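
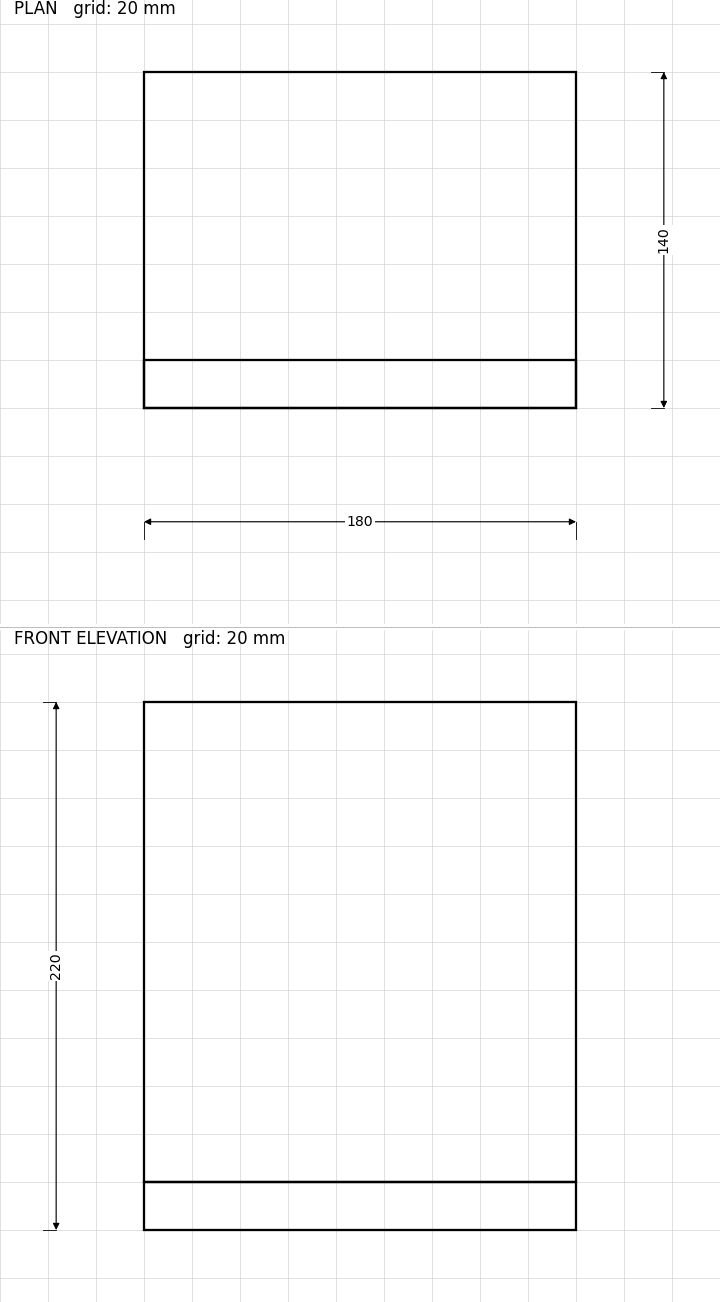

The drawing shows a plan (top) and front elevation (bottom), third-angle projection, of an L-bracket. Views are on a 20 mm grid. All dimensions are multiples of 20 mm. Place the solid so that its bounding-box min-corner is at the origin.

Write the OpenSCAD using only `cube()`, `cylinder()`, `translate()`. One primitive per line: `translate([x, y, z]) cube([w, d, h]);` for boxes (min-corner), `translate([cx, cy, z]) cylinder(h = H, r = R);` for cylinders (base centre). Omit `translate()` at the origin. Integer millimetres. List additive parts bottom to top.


cube([180, 140, 20]);
translate([0, 0, 20]) cube([180, 20, 200]);


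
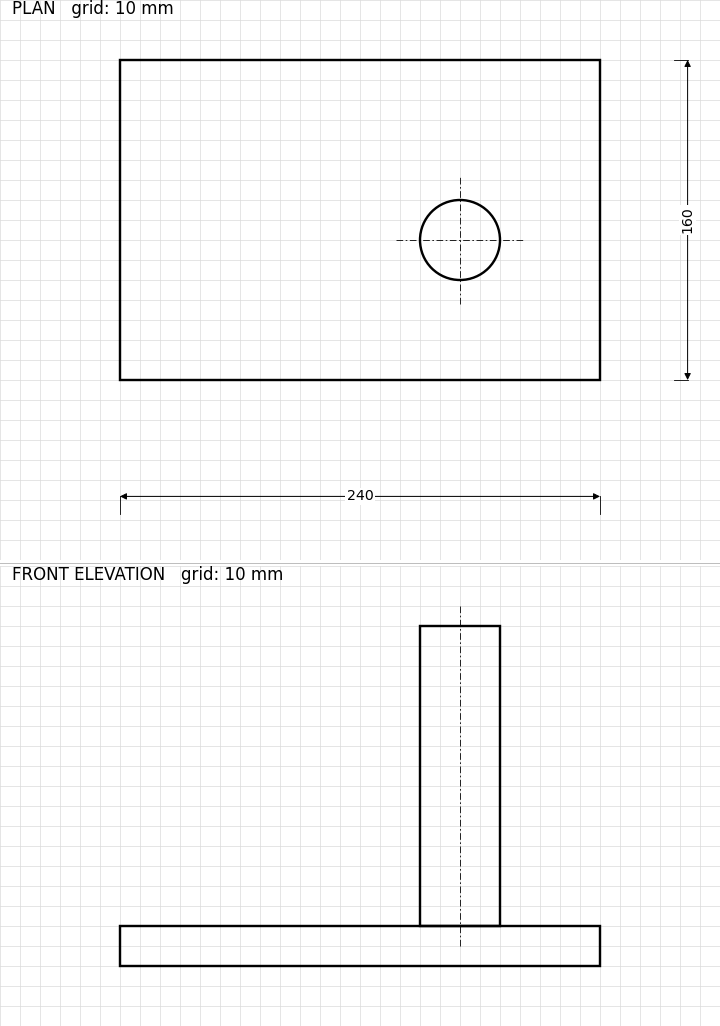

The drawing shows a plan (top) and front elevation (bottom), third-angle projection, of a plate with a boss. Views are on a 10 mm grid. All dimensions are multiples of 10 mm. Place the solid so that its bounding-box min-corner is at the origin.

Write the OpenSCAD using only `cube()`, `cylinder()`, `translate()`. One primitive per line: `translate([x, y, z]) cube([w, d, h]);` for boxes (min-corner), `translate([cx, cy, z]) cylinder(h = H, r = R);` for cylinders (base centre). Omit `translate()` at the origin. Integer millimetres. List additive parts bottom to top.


cube([240, 160, 20]);
translate([170, 70, 20]) cylinder(h = 150, r = 20);


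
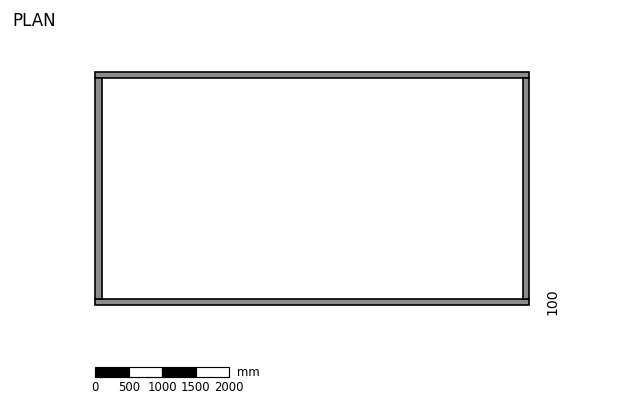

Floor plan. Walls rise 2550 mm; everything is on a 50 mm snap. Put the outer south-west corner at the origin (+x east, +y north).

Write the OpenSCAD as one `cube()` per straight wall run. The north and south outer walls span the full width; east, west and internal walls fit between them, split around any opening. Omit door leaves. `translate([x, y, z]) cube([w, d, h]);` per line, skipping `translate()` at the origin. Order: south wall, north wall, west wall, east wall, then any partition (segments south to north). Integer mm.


cube([6500, 100, 2550]);
translate([0, 3400, 0]) cube([6500, 100, 2550]);
translate([0, 100, 0]) cube([100, 3300, 2550]);
translate([6400, 100, 0]) cube([100, 3300, 2550]);


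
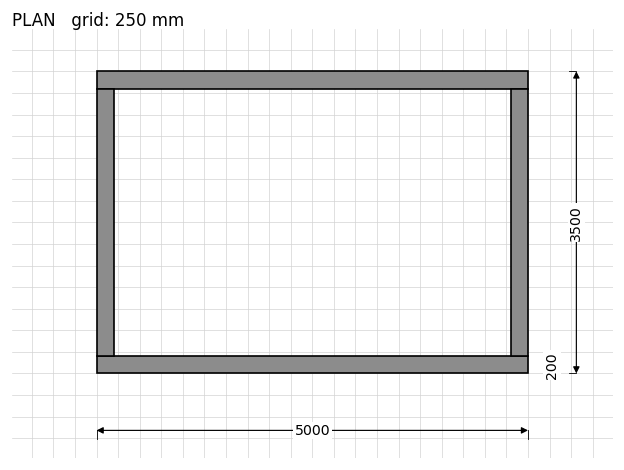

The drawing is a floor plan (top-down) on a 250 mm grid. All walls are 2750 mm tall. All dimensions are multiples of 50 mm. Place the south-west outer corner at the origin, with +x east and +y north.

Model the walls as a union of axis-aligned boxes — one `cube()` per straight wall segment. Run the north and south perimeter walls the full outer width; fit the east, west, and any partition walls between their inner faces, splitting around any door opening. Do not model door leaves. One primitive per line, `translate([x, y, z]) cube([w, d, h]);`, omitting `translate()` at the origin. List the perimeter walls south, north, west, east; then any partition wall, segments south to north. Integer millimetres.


cube([5000, 200, 2750]);
translate([0, 3300, 0]) cube([5000, 200, 2750]);
translate([0, 200, 0]) cube([200, 3100, 2750]);
translate([4800, 200, 0]) cube([200, 3100, 2750]);


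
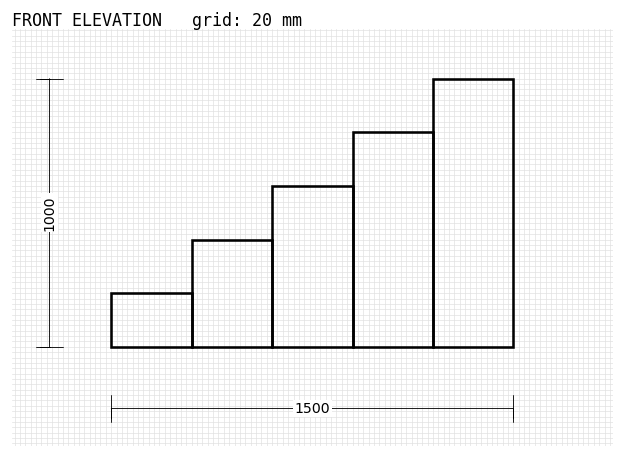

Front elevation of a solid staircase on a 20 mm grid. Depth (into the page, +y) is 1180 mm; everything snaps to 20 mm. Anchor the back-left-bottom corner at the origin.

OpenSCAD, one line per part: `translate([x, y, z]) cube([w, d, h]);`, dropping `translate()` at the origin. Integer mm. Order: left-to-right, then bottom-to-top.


cube([300, 1180, 200]);
translate([300, 0, 0]) cube([300, 1180, 400]);
translate([600, 0, 0]) cube([300, 1180, 600]);
translate([900, 0, 0]) cube([300, 1180, 800]);
translate([1200, 0, 0]) cube([300, 1180, 1000]);


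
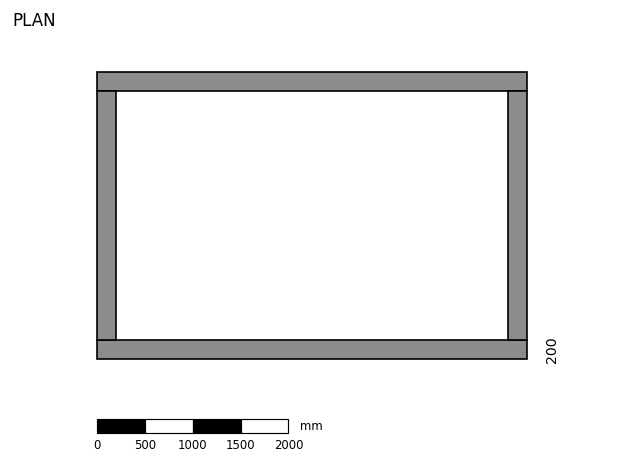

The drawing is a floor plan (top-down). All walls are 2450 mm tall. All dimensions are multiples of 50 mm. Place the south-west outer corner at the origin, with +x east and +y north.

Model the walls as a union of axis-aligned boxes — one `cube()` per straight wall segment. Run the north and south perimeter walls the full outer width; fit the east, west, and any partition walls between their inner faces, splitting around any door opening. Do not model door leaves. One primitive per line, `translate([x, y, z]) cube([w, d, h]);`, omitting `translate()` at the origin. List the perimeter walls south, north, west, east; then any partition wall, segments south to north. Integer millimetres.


cube([4500, 200, 2450]);
translate([0, 2800, 0]) cube([4500, 200, 2450]);
translate([0, 200, 0]) cube([200, 2600, 2450]);
translate([4300, 200, 0]) cube([200, 2600, 2450]);


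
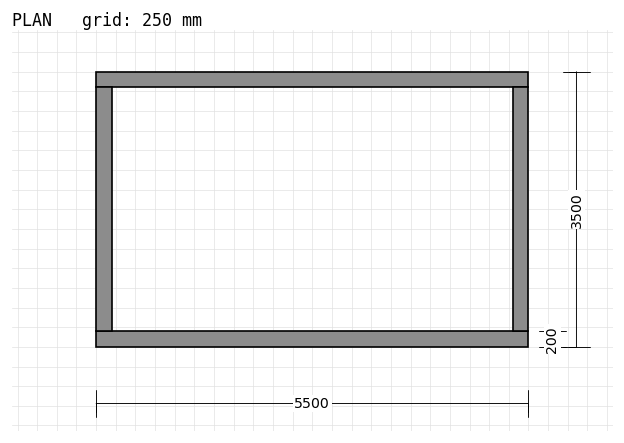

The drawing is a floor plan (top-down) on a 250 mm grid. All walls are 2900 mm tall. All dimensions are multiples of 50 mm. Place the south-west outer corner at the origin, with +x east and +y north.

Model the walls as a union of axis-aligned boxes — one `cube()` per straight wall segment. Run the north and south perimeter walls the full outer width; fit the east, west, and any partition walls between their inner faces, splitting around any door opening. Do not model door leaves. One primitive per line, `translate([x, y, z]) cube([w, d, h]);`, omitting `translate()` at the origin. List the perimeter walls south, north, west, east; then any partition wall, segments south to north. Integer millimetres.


cube([5500, 200, 2900]);
translate([0, 3300, 0]) cube([5500, 200, 2900]);
translate([0, 200, 0]) cube([200, 3100, 2900]);
translate([5300, 200, 0]) cube([200, 3100, 2900]);


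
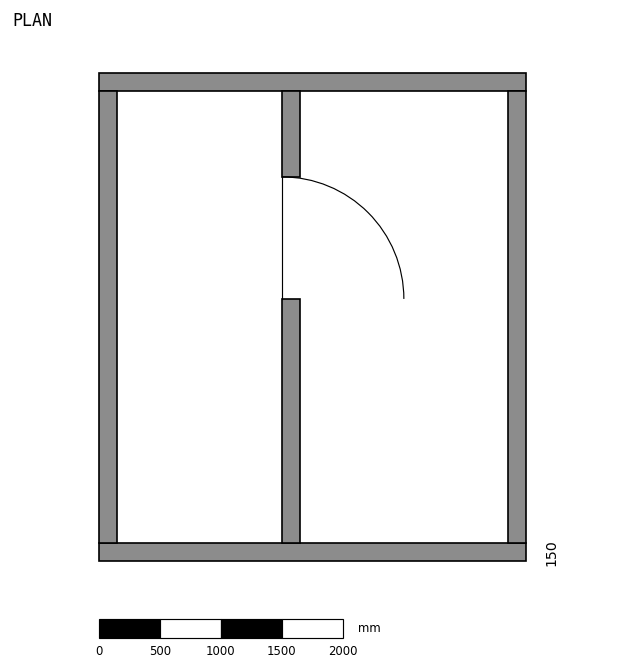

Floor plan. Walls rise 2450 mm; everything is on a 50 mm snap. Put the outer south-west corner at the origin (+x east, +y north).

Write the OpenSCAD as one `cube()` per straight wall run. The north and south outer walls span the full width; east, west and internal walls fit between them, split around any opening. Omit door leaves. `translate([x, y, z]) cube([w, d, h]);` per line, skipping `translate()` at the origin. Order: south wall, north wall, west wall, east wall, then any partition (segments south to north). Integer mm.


cube([3500, 150, 2450]);
translate([0, 3850, 0]) cube([3500, 150, 2450]);
translate([0, 150, 0]) cube([150, 3700, 2450]);
translate([3350, 150, 0]) cube([150, 3700, 2450]);
translate([1500, 150, 0]) cube([150, 2000, 2450]);
translate([1500, 3150, 0]) cube([150, 700, 2450]);


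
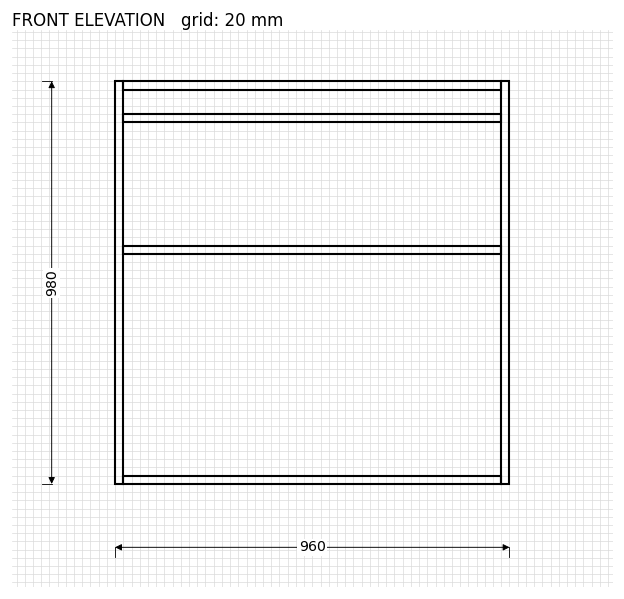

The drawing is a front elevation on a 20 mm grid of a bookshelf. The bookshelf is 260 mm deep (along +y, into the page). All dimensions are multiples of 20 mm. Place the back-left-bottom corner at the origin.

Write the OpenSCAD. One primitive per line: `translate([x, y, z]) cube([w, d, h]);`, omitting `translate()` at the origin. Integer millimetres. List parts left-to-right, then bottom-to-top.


cube([20, 260, 980]);
translate([20, 0, 0]) cube([920, 260, 20]);
translate([20, 0, 560]) cube([920, 260, 20]);
translate([20, 0, 880]) cube([920, 260, 20]);
translate([20, 0, 960]) cube([920, 260, 20]);
translate([940, 0, 0]) cube([20, 260, 980]);


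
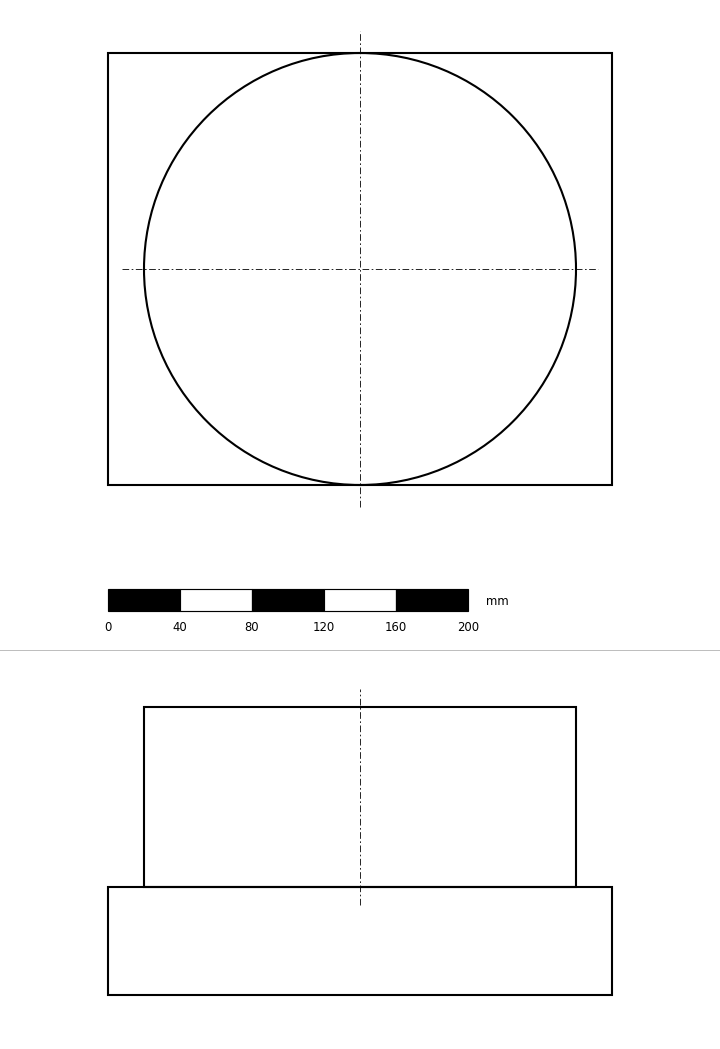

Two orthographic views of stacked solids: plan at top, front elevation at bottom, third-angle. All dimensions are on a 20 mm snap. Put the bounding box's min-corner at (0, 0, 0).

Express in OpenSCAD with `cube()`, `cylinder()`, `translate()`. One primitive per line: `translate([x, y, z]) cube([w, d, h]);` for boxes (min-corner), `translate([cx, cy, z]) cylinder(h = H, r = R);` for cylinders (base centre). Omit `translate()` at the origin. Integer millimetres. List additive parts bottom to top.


cube([280, 240, 60]);
translate([140, 120, 60]) cylinder(h = 100, r = 120);


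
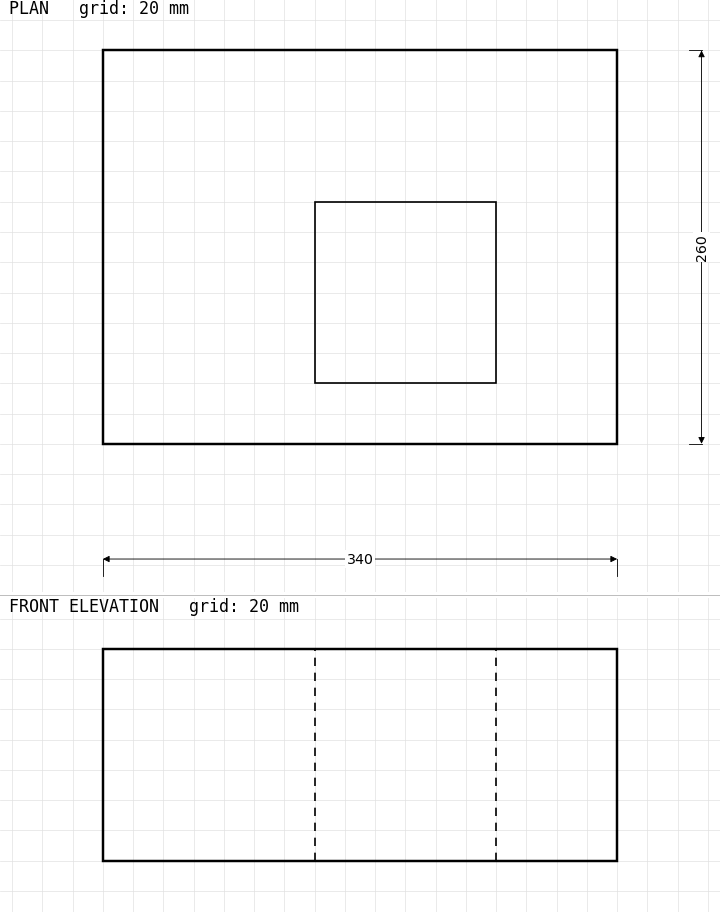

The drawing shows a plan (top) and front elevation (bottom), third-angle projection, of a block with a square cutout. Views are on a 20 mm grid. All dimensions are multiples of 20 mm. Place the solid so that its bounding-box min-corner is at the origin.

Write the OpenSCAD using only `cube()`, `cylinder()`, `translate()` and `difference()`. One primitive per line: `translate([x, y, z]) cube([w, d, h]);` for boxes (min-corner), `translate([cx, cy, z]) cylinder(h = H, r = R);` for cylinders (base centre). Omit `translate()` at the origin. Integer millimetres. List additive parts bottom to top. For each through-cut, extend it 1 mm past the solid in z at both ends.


difference() {
  cube([340, 260, 140]);
  translate([140, 40, -1]) cube([120, 120, 142]);
}


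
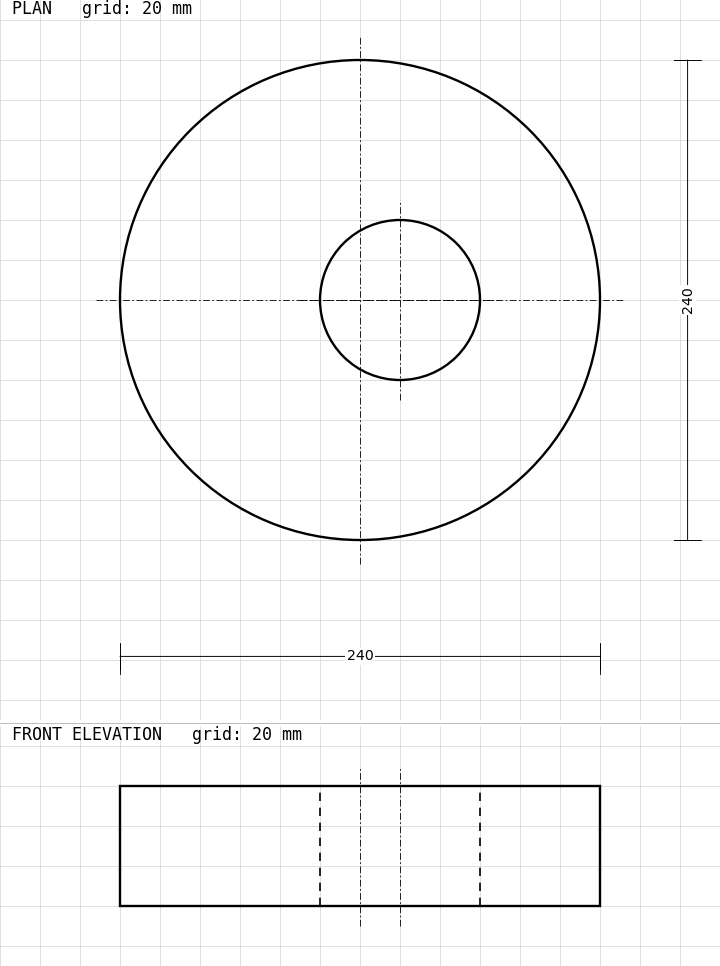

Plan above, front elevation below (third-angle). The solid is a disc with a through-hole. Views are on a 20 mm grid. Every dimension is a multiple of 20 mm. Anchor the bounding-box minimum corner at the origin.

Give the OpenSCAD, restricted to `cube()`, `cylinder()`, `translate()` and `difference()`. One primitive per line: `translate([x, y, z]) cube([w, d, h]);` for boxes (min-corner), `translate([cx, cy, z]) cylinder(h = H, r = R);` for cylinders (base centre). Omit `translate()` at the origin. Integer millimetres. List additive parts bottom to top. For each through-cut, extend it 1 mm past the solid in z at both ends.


difference() {
  translate([120, 120, 0]) cylinder(h = 60, r = 120);
  translate([140, 120, -1]) cylinder(h = 62, r = 40);
}


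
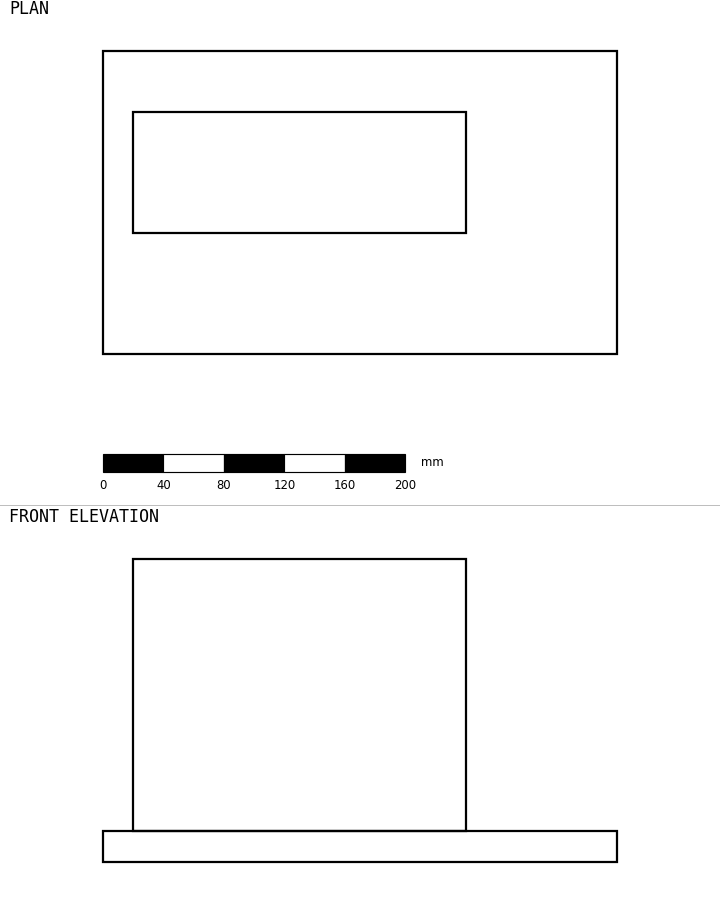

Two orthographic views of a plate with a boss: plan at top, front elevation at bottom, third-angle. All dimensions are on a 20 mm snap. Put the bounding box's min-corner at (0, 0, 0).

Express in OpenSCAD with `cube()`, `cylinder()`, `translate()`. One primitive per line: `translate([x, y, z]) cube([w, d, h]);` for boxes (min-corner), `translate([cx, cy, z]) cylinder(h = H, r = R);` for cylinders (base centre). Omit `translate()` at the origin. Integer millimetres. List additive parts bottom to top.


cube([340, 200, 20]);
translate([20, 80, 20]) cube([220, 80, 180]);


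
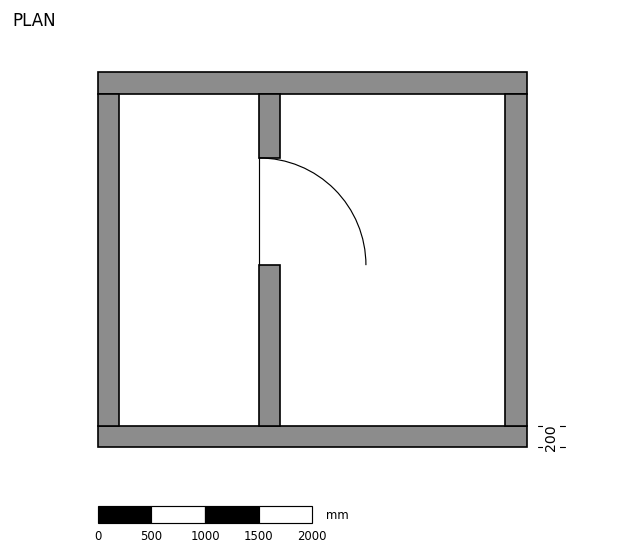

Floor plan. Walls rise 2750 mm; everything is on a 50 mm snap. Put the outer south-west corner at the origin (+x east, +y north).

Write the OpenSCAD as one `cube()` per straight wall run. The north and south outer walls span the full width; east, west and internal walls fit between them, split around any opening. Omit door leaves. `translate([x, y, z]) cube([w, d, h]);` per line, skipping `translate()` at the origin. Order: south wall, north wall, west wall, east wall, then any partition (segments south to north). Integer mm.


cube([4000, 200, 2750]);
translate([0, 3300, 0]) cube([4000, 200, 2750]);
translate([0, 200, 0]) cube([200, 3100, 2750]);
translate([3800, 200, 0]) cube([200, 3100, 2750]);
translate([1500, 200, 0]) cube([200, 1500, 2750]);
translate([1500, 2700, 0]) cube([200, 600, 2750]);


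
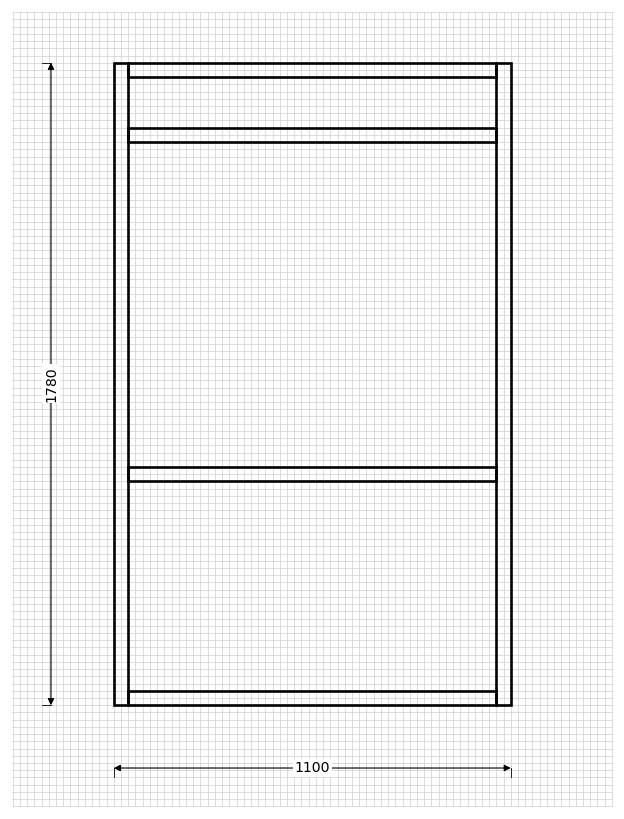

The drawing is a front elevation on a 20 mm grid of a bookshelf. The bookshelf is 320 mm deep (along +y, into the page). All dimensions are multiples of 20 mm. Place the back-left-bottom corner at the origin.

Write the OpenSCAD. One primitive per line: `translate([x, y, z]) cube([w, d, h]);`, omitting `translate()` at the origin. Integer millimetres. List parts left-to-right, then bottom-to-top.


cube([40, 320, 1780]);
translate([40, 0, 0]) cube([1020, 320, 40]);
translate([40, 0, 620]) cube([1020, 320, 40]);
translate([40, 0, 1560]) cube([1020, 320, 40]);
translate([40, 0, 1740]) cube([1020, 320, 40]);
translate([1060, 0, 0]) cube([40, 320, 1780]);


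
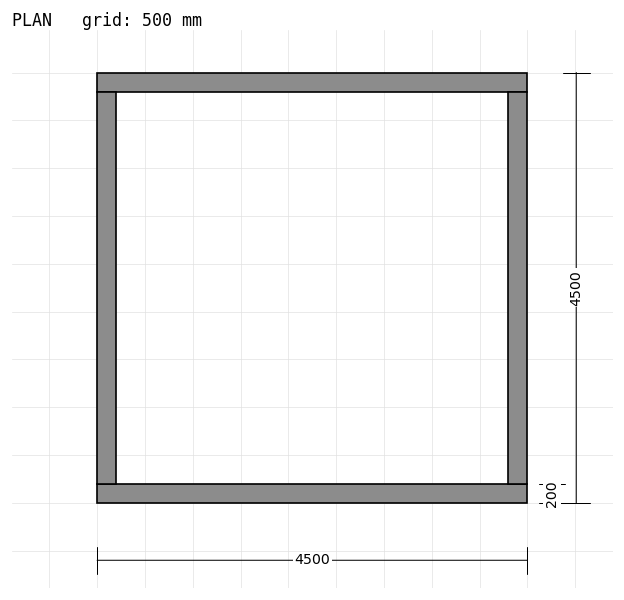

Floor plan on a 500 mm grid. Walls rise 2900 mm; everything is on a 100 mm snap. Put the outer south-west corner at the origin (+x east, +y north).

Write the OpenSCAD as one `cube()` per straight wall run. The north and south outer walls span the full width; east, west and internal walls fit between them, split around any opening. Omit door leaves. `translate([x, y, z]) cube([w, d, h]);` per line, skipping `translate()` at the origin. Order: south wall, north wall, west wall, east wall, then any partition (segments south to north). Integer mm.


cube([4500, 200, 2900]);
translate([0, 4300, 0]) cube([4500, 200, 2900]);
translate([0, 200, 0]) cube([200, 4100, 2900]);
translate([4300, 200, 0]) cube([200, 4100, 2900]);


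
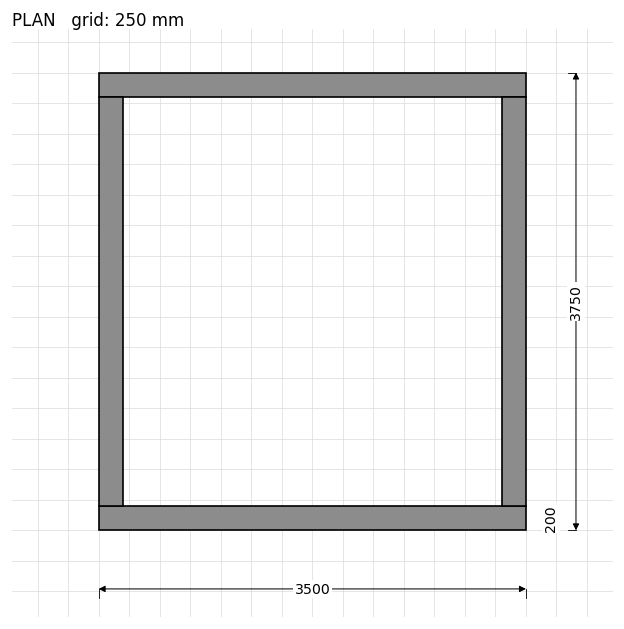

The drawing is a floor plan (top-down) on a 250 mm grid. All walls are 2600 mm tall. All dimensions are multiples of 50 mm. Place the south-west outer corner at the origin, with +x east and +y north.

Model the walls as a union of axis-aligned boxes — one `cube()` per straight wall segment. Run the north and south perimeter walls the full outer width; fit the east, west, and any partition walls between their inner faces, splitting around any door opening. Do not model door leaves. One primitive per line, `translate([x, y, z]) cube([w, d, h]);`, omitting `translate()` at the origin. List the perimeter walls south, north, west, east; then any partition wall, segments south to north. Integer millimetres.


cube([3500, 200, 2600]);
translate([0, 3550, 0]) cube([3500, 200, 2600]);
translate([0, 200, 0]) cube([200, 3350, 2600]);
translate([3300, 200, 0]) cube([200, 3350, 2600]);


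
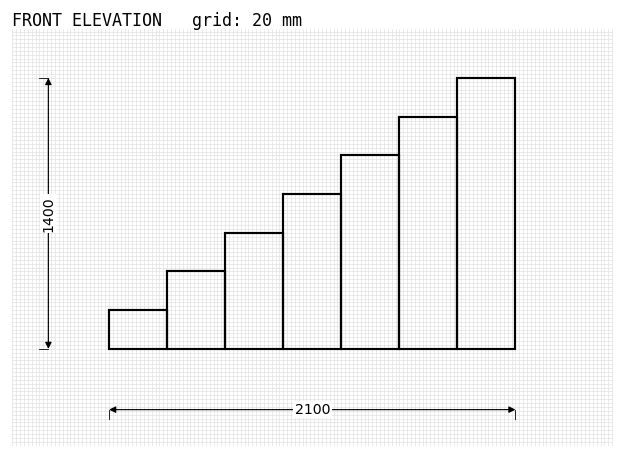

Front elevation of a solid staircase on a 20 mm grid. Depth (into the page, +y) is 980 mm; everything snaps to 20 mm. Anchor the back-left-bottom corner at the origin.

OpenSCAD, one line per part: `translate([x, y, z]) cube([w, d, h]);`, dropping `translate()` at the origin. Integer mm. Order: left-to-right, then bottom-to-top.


cube([300, 980, 200]);
translate([300, 0, 0]) cube([300, 980, 400]);
translate([600, 0, 0]) cube([300, 980, 600]);
translate([900, 0, 0]) cube([300, 980, 800]);
translate([1200, 0, 0]) cube([300, 980, 1000]);
translate([1500, 0, 0]) cube([300, 980, 1200]);
translate([1800, 0, 0]) cube([300, 980, 1400]);


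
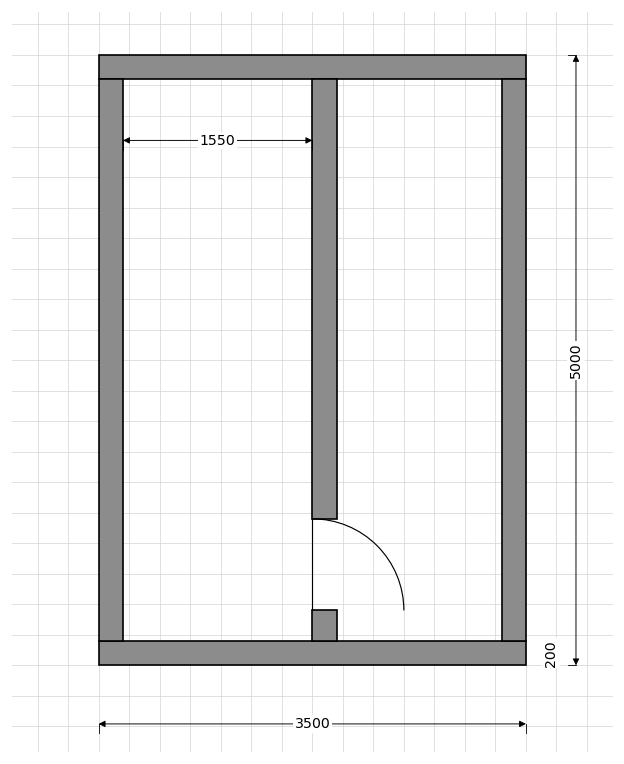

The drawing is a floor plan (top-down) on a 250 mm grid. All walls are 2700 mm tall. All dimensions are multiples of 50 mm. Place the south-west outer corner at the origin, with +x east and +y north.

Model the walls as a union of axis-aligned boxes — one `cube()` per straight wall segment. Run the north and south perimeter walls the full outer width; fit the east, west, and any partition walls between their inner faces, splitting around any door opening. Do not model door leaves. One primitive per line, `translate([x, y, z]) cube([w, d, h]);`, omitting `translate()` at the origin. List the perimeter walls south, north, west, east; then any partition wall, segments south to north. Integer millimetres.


cube([3500, 200, 2700]);
translate([0, 4800, 0]) cube([3500, 200, 2700]);
translate([0, 200, 0]) cube([200, 4600, 2700]);
translate([3300, 200, 0]) cube([200, 4600, 2700]);
translate([1750, 200, 0]) cube([200, 250, 2700]);
translate([1750, 1200, 0]) cube([200, 3600, 2700]);


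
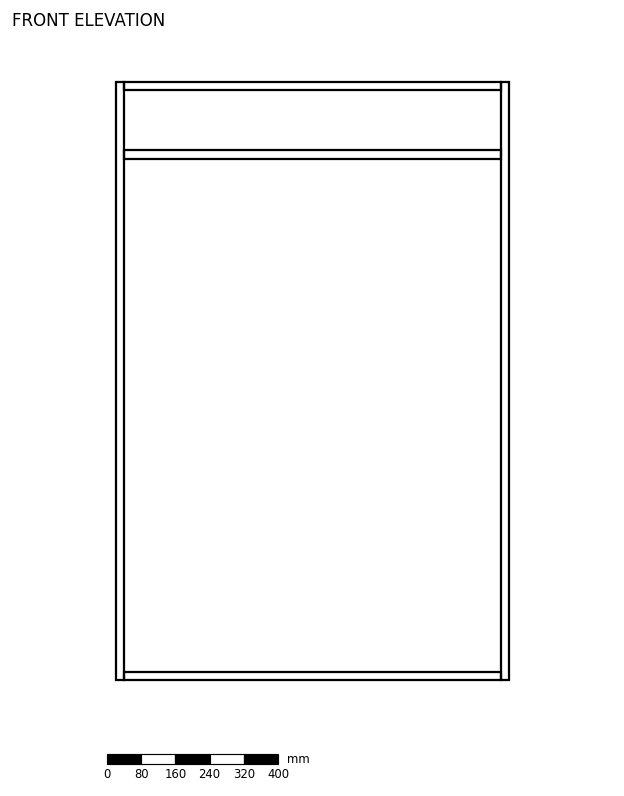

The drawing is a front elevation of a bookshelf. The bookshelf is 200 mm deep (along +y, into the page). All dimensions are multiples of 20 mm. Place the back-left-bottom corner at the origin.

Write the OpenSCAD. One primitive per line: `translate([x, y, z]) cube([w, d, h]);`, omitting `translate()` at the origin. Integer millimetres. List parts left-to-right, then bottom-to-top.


cube([20, 200, 1400]);
translate([20, 0, 0]) cube([880, 200, 20]);
translate([20, 0, 1220]) cube([880, 200, 20]);
translate([20, 0, 1380]) cube([880, 200, 20]);
translate([900, 0, 0]) cube([20, 200, 1400]);


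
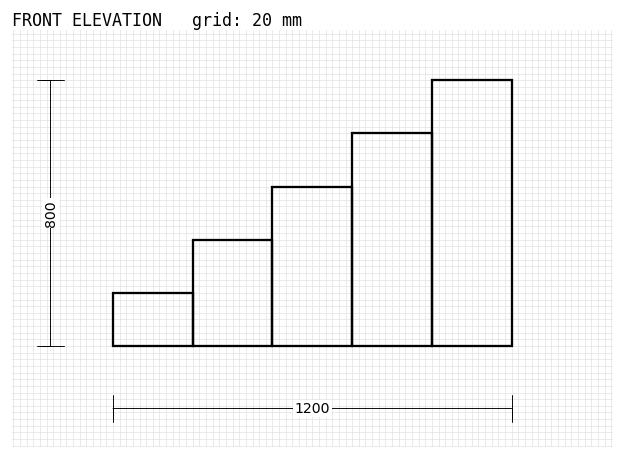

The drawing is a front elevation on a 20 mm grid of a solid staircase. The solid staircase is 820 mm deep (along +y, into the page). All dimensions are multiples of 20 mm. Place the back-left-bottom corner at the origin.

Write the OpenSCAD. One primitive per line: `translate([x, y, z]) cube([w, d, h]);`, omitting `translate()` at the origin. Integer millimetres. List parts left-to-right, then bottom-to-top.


cube([240, 820, 160]);
translate([240, 0, 0]) cube([240, 820, 320]);
translate([480, 0, 0]) cube([240, 820, 480]);
translate([720, 0, 0]) cube([240, 820, 640]);
translate([960, 0, 0]) cube([240, 820, 800]);


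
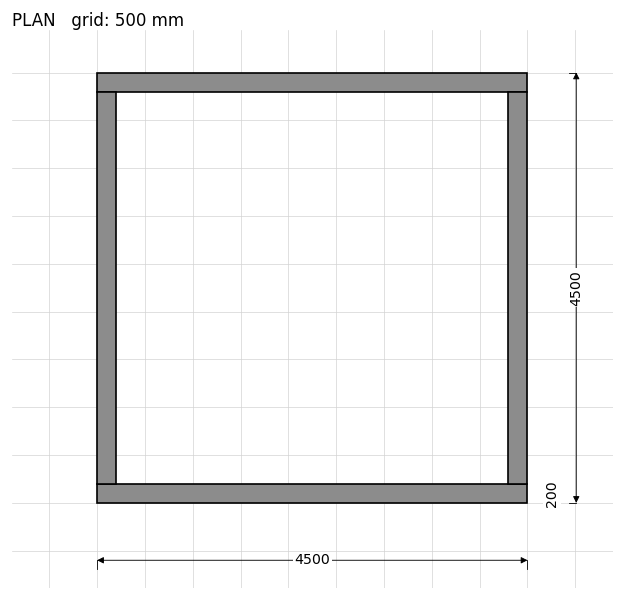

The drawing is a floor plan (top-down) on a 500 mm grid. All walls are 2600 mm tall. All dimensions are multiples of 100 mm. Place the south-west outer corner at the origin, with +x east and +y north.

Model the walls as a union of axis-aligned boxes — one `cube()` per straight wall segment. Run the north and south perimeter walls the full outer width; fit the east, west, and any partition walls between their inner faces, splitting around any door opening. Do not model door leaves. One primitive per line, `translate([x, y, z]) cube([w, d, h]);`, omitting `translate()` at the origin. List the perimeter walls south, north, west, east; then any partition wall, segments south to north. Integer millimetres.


cube([4500, 200, 2600]);
translate([0, 4300, 0]) cube([4500, 200, 2600]);
translate([0, 200, 0]) cube([200, 4100, 2600]);
translate([4300, 200, 0]) cube([200, 4100, 2600]);


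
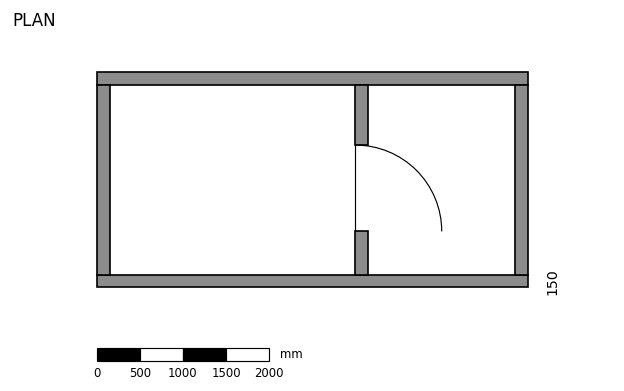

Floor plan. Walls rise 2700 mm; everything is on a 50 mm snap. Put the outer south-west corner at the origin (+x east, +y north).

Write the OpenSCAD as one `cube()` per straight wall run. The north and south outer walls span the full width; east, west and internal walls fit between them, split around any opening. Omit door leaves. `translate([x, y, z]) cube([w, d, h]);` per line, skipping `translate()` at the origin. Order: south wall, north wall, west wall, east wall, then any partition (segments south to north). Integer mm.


cube([5000, 150, 2700]);
translate([0, 2350, 0]) cube([5000, 150, 2700]);
translate([0, 150, 0]) cube([150, 2200, 2700]);
translate([4850, 150, 0]) cube([150, 2200, 2700]);
translate([3000, 150, 0]) cube([150, 500, 2700]);
translate([3000, 1650, 0]) cube([150, 700, 2700]);


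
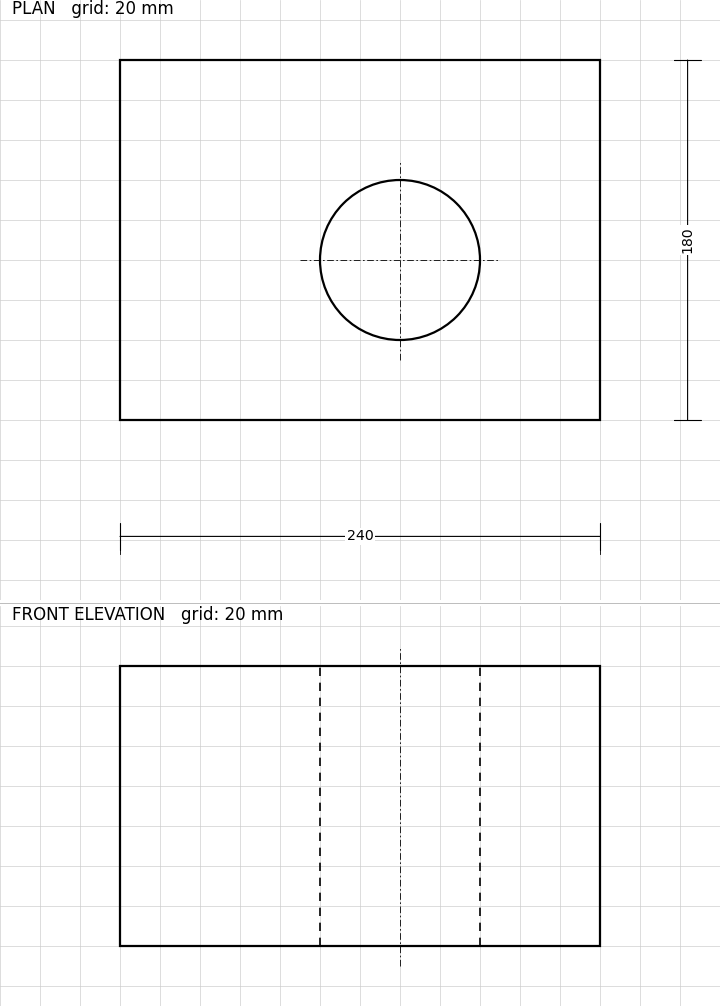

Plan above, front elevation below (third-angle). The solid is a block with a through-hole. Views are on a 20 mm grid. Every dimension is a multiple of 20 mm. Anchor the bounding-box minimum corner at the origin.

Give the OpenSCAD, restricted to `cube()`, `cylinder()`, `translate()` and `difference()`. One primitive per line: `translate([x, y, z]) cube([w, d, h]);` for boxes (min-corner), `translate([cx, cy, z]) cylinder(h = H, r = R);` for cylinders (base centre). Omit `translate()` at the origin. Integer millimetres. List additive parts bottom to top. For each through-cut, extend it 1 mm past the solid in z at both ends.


difference() {
  cube([240, 180, 140]);
  translate([140, 80, -1]) cylinder(h = 142, r = 40);
}


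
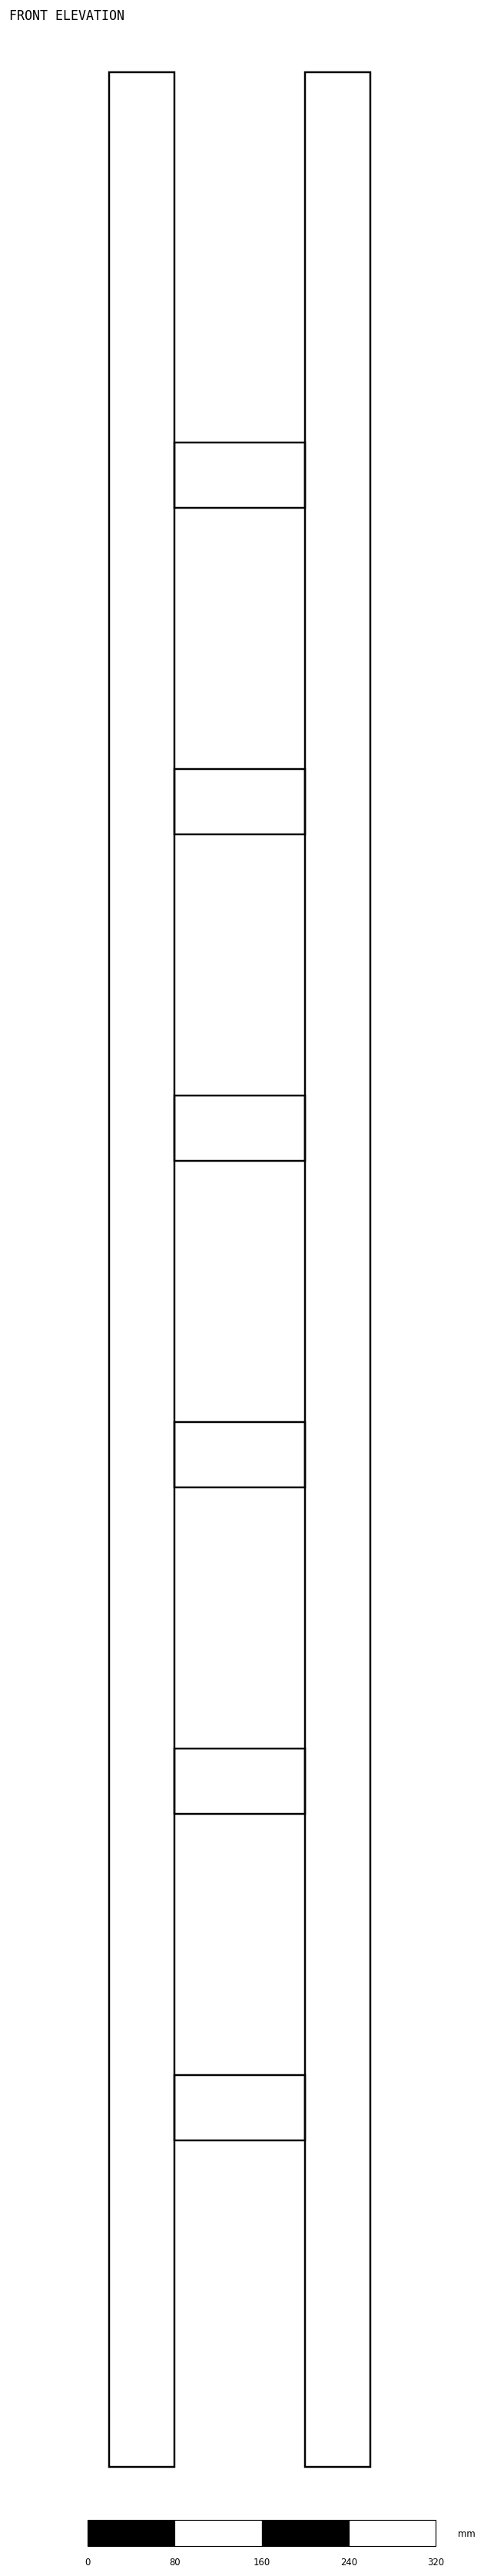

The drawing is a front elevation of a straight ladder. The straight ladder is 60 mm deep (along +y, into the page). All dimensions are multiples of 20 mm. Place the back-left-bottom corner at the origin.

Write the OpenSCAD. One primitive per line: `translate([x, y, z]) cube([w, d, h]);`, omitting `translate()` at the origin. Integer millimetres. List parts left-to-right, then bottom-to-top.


cube([60, 60, 2200]);
translate([60, 0, 300]) cube([120, 60, 60]);
translate([60, 0, 600]) cube([120, 60, 60]);
translate([60, 0, 900]) cube([120, 60, 60]);
translate([60, 0, 1200]) cube([120, 60, 60]);
translate([60, 0, 1500]) cube([120, 60, 60]);
translate([60, 0, 1800]) cube([120, 60, 60]);
translate([180, 0, 0]) cube([60, 60, 2200]);


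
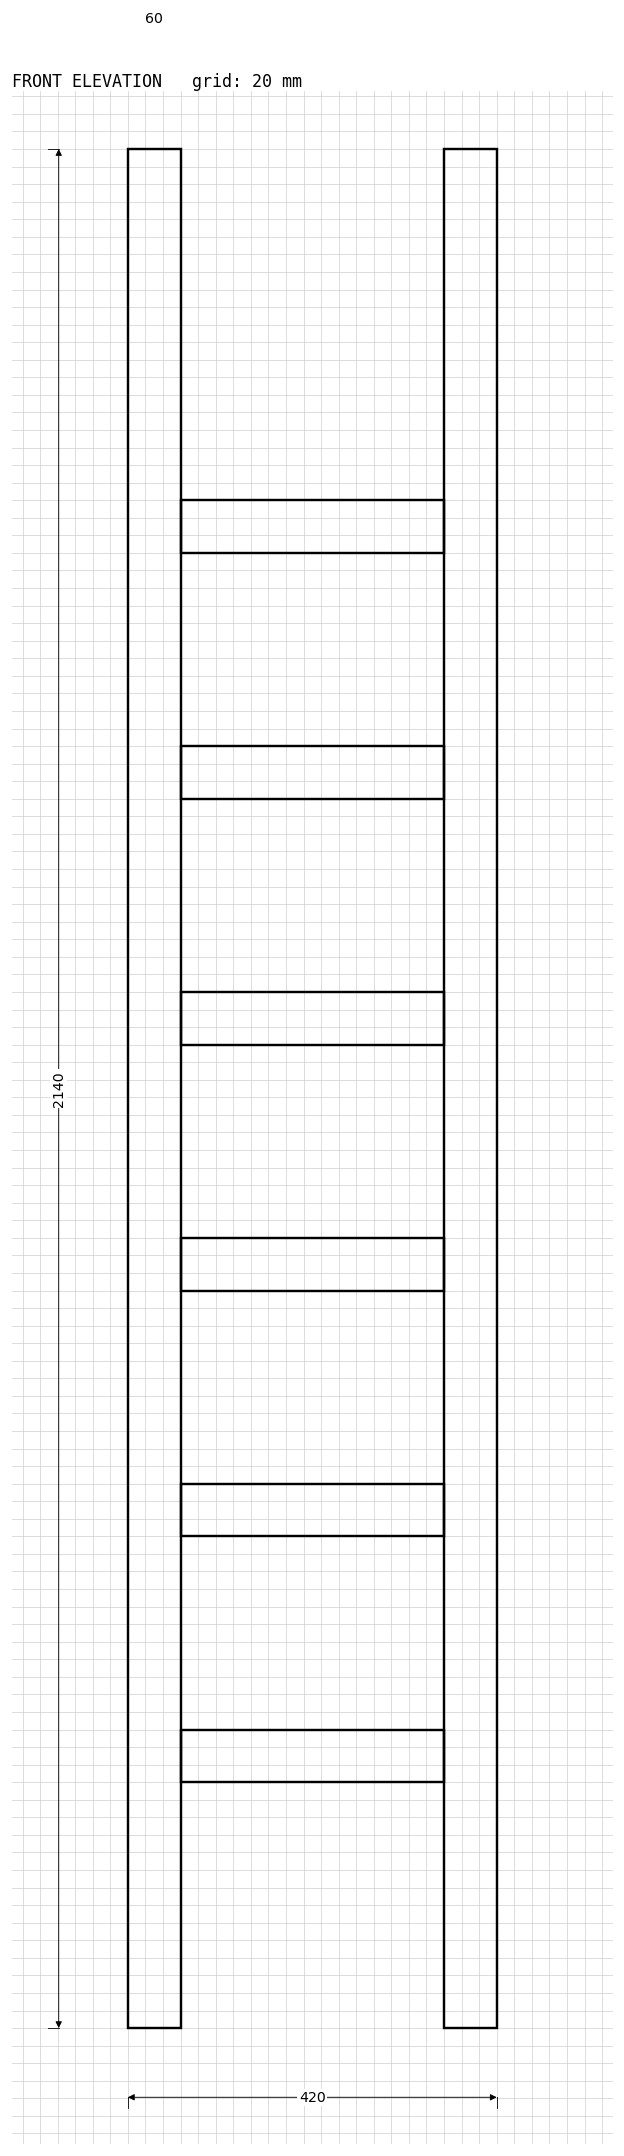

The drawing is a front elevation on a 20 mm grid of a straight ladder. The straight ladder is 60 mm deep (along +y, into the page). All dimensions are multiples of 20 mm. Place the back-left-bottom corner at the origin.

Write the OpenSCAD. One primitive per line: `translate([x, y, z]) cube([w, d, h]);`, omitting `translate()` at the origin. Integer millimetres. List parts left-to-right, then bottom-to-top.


cube([60, 60, 2140]);
translate([60, 0, 280]) cube([300, 60, 60]);
translate([60, 0, 560]) cube([300, 60, 60]);
translate([60, 0, 840]) cube([300, 60, 60]);
translate([60, 0, 1120]) cube([300, 60, 60]);
translate([60, 0, 1400]) cube([300, 60, 60]);
translate([60, 0, 1680]) cube([300, 60, 60]);
translate([360, 0, 0]) cube([60, 60, 2140]);


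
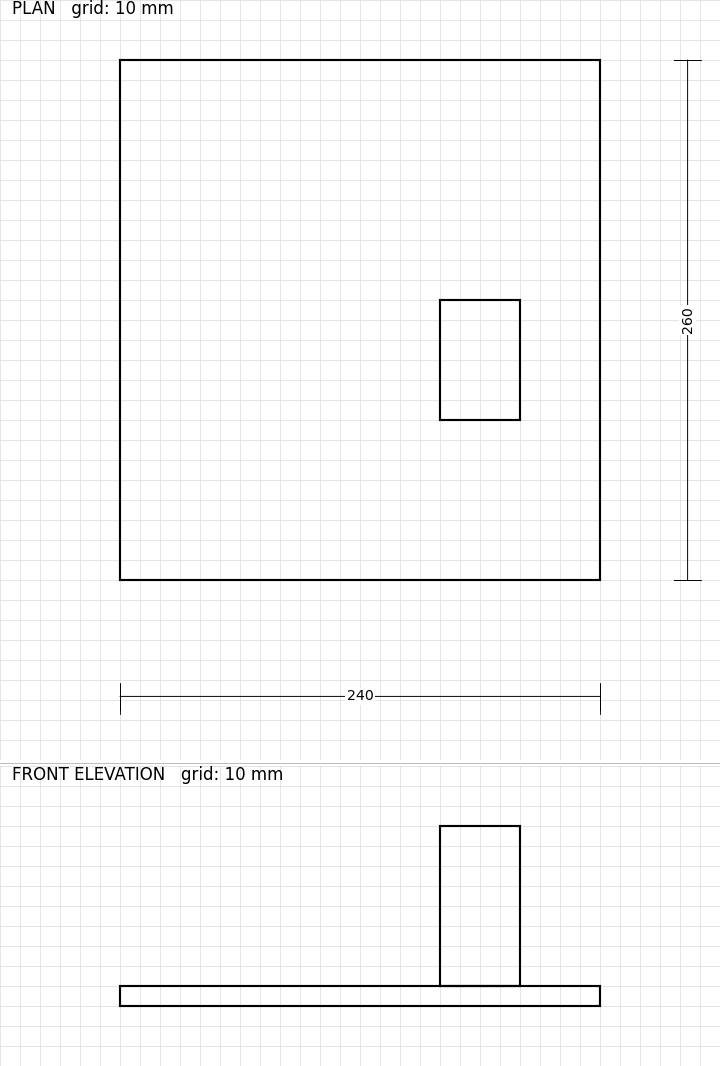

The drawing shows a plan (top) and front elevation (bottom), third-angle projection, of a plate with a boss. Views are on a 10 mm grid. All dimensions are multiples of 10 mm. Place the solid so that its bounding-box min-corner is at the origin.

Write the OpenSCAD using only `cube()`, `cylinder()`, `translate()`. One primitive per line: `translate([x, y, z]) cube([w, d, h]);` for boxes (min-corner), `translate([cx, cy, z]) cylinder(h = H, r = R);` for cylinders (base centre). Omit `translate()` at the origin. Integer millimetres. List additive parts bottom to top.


cube([240, 260, 10]);
translate([160, 80, 10]) cube([40, 60, 80]);


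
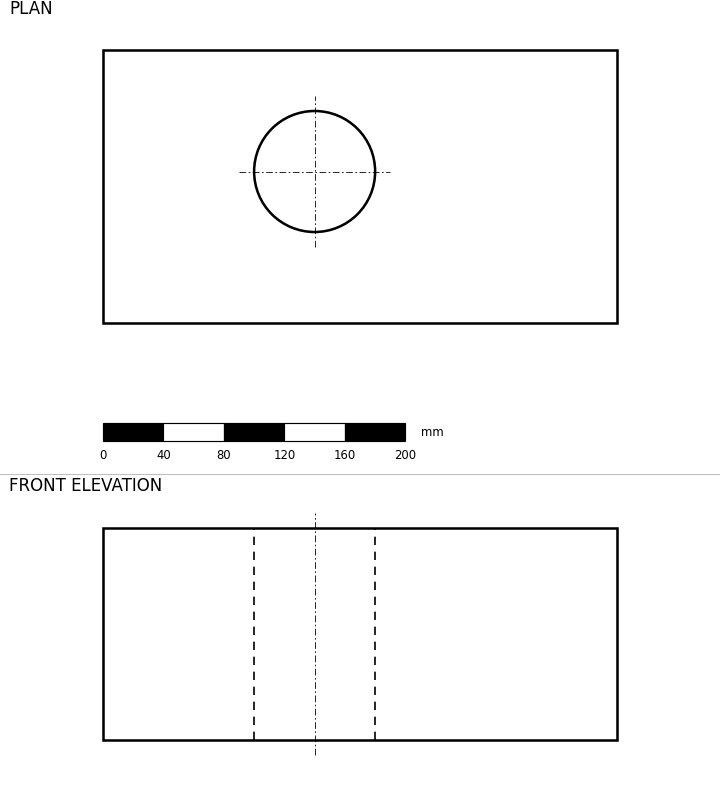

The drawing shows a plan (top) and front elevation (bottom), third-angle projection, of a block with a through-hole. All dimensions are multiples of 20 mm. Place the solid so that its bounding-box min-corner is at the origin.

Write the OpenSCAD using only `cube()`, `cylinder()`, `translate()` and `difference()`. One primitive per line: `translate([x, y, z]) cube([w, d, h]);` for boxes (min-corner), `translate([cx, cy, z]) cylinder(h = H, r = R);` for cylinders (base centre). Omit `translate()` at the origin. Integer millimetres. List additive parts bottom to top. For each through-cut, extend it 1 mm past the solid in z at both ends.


difference() {
  cube([340, 180, 140]);
  translate([140, 100, -1]) cylinder(h = 142, r = 40);
}


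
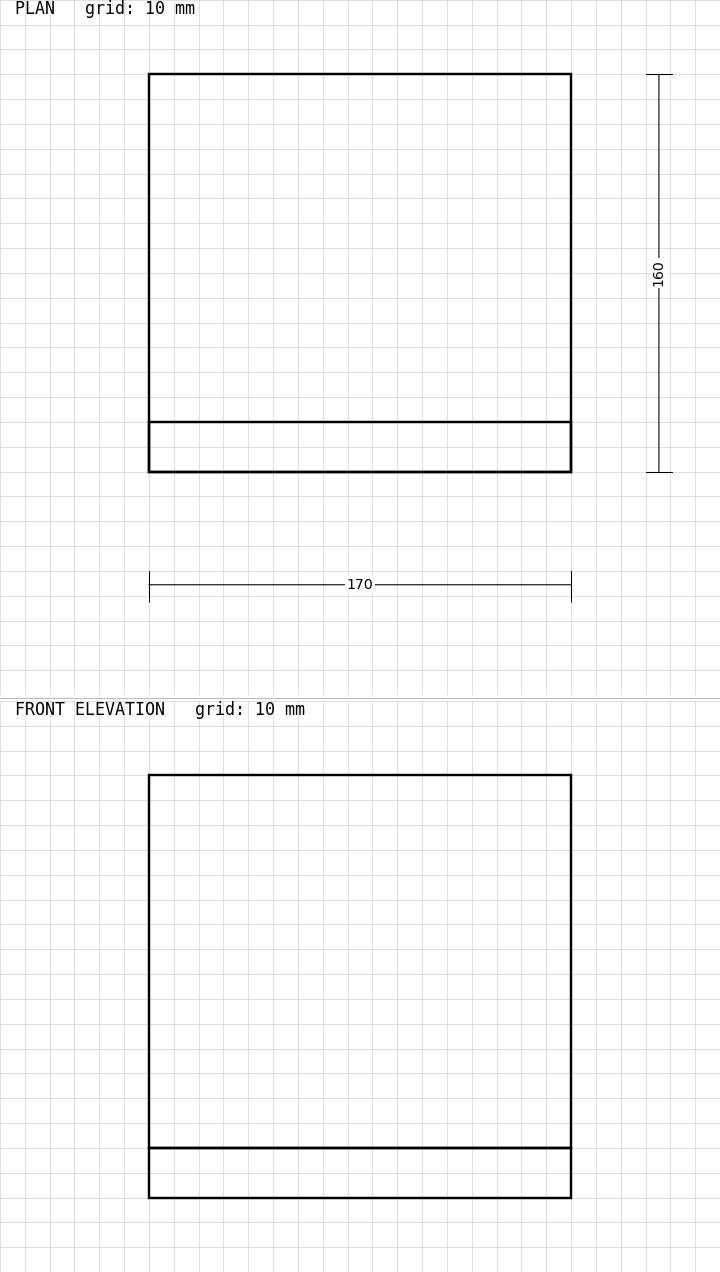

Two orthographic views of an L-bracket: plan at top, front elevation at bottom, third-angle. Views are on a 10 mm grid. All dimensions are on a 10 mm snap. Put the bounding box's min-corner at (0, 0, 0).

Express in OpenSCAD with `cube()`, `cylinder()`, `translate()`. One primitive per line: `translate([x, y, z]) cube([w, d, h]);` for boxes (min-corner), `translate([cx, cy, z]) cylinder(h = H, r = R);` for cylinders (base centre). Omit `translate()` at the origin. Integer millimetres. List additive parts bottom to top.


cube([170, 160, 20]);
translate([0, 0, 20]) cube([170, 20, 150]);


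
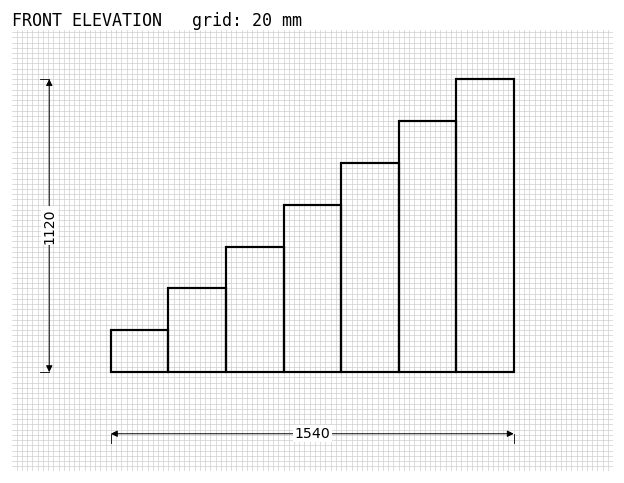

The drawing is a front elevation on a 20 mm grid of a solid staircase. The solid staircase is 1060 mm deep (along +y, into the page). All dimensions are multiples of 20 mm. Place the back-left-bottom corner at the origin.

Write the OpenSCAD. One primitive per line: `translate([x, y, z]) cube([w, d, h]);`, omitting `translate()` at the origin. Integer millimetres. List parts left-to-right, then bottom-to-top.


cube([220, 1060, 160]);
translate([220, 0, 0]) cube([220, 1060, 320]);
translate([440, 0, 0]) cube([220, 1060, 480]);
translate([660, 0, 0]) cube([220, 1060, 640]);
translate([880, 0, 0]) cube([220, 1060, 800]);
translate([1100, 0, 0]) cube([220, 1060, 960]);
translate([1320, 0, 0]) cube([220, 1060, 1120]);


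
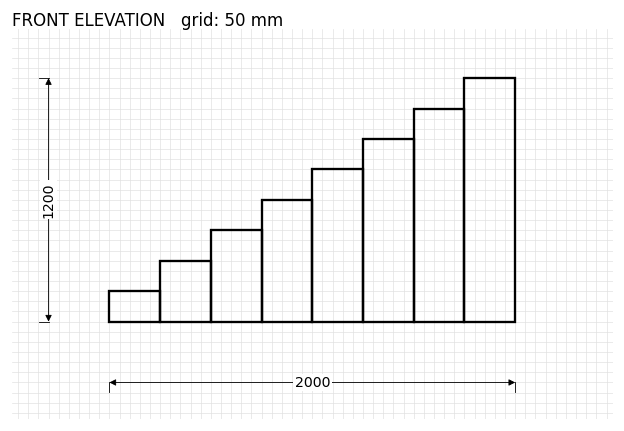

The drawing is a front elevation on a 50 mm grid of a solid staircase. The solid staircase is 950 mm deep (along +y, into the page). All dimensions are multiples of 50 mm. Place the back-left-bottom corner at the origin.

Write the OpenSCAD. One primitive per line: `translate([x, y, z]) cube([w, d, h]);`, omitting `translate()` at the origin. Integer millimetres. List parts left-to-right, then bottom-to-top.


cube([250, 950, 150]);
translate([250, 0, 0]) cube([250, 950, 300]);
translate([500, 0, 0]) cube([250, 950, 450]);
translate([750, 0, 0]) cube([250, 950, 600]);
translate([1000, 0, 0]) cube([250, 950, 750]);
translate([1250, 0, 0]) cube([250, 950, 900]);
translate([1500, 0, 0]) cube([250, 950, 1050]);
translate([1750, 0, 0]) cube([250, 950, 1200]);


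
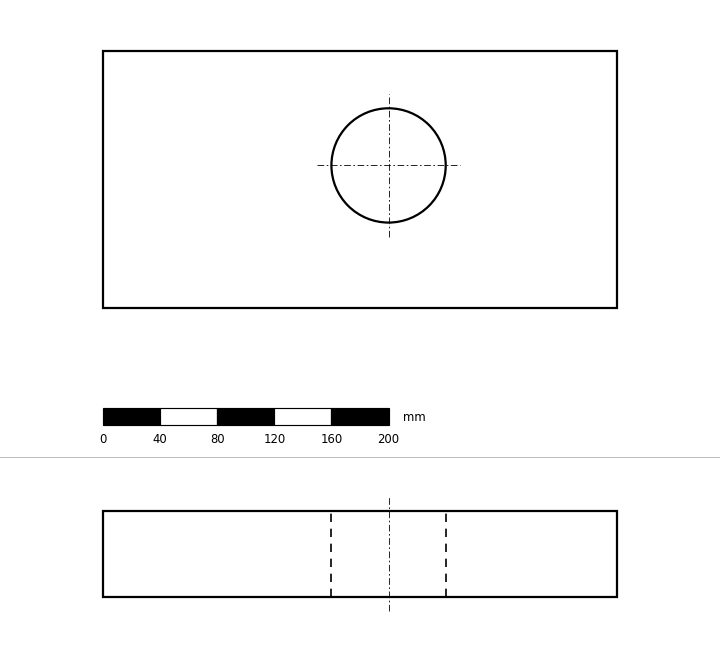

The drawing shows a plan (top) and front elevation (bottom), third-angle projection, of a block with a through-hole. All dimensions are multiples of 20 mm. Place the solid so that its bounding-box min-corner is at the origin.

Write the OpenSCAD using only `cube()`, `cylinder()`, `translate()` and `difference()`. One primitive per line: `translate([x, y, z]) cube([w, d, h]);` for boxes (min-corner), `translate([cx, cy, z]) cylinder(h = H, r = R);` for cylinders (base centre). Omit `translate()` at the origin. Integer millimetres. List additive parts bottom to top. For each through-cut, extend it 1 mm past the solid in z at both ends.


difference() {
  cube([360, 180, 60]);
  translate([200, 100, -1]) cylinder(h = 62, r = 40);
}


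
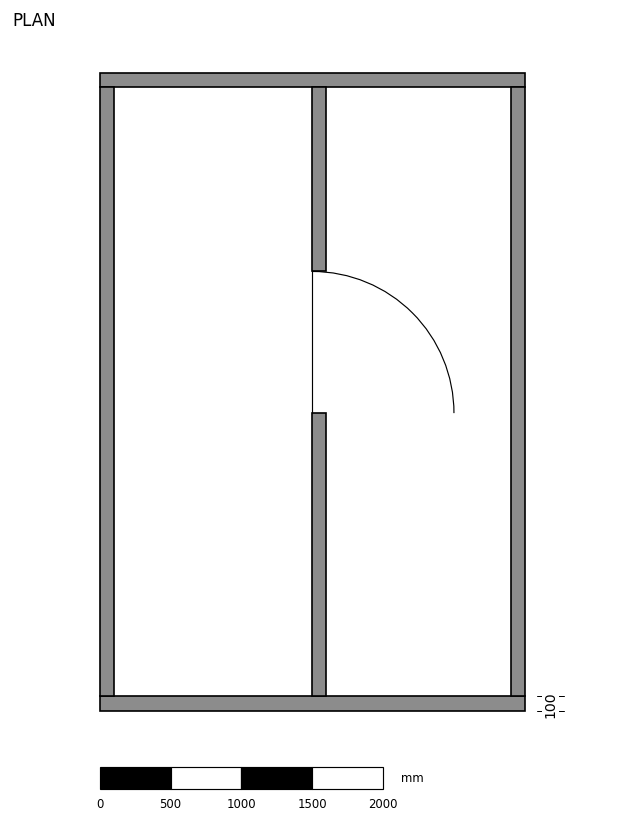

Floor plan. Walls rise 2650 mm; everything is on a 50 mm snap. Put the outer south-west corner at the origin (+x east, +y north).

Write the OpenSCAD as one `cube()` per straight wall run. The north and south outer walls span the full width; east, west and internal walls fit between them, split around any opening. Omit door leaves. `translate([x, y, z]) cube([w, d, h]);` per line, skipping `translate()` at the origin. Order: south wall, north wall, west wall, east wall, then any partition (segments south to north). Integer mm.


cube([3000, 100, 2650]);
translate([0, 4400, 0]) cube([3000, 100, 2650]);
translate([0, 100, 0]) cube([100, 4300, 2650]);
translate([2900, 100, 0]) cube([100, 4300, 2650]);
translate([1500, 100, 0]) cube([100, 2000, 2650]);
translate([1500, 3100, 0]) cube([100, 1300, 2650]);


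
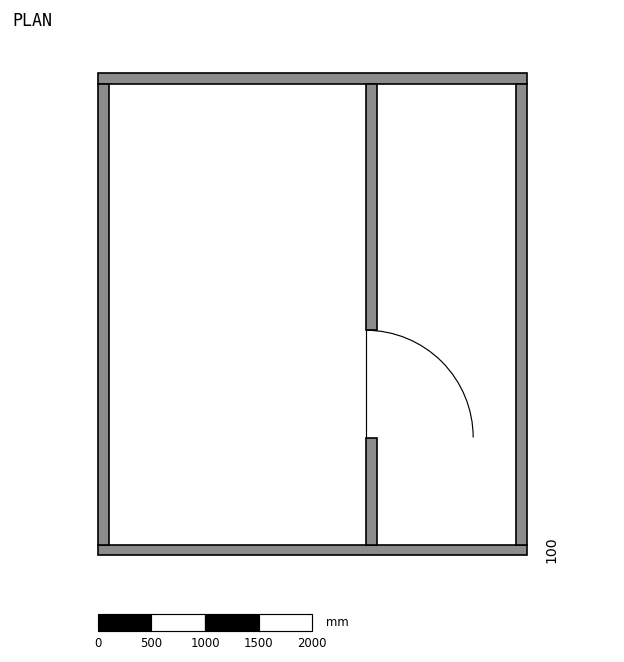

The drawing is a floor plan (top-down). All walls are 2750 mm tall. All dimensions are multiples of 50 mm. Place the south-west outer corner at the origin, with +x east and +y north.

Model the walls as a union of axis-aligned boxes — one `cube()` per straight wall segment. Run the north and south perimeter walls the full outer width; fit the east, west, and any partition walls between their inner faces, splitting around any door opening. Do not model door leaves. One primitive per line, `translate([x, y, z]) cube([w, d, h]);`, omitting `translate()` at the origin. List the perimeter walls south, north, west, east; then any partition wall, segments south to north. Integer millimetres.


cube([4000, 100, 2750]);
translate([0, 4400, 0]) cube([4000, 100, 2750]);
translate([0, 100, 0]) cube([100, 4300, 2750]);
translate([3900, 100, 0]) cube([100, 4300, 2750]);
translate([2500, 100, 0]) cube([100, 1000, 2750]);
translate([2500, 2100, 0]) cube([100, 2300, 2750]);


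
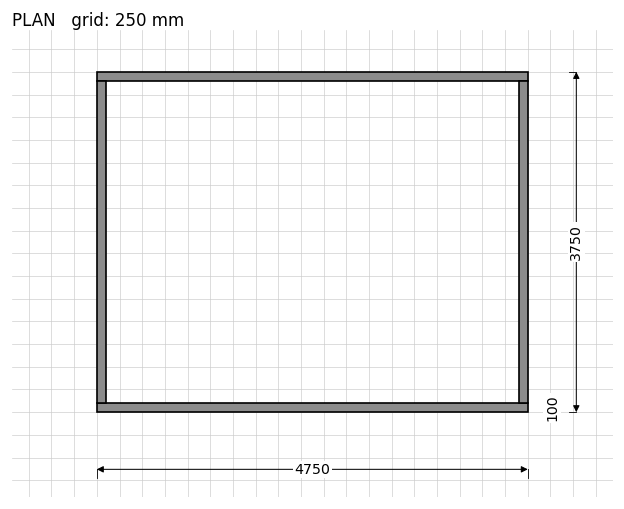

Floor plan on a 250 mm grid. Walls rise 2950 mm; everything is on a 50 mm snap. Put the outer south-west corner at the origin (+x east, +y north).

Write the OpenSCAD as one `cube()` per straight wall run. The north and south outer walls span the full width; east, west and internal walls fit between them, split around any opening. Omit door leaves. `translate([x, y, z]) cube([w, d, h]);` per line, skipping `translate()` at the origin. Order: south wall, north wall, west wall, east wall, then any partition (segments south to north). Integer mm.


cube([4750, 100, 2950]);
translate([0, 3650, 0]) cube([4750, 100, 2950]);
translate([0, 100, 0]) cube([100, 3550, 2950]);
translate([4650, 100, 0]) cube([100, 3550, 2950]);


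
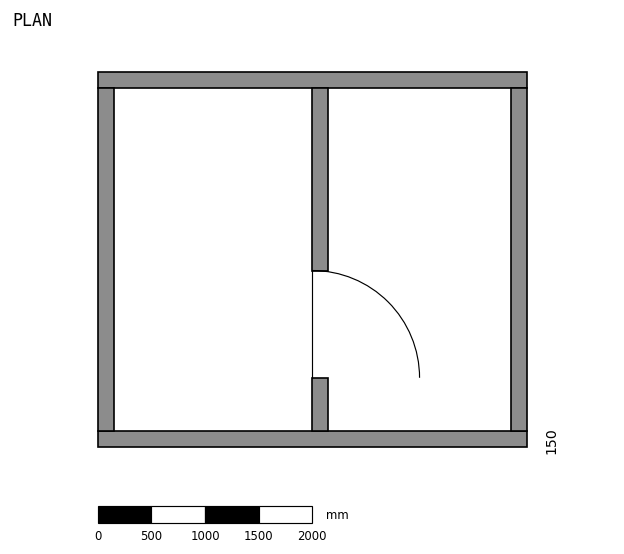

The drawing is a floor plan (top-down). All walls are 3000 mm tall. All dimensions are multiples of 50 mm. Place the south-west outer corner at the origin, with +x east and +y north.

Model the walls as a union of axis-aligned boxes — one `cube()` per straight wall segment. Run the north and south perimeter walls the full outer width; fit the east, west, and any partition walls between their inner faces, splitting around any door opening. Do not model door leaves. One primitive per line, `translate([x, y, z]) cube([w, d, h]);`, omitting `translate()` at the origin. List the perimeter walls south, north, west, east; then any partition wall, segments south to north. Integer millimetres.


cube([4000, 150, 3000]);
translate([0, 3350, 0]) cube([4000, 150, 3000]);
translate([0, 150, 0]) cube([150, 3200, 3000]);
translate([3850, 150, 0]) cube([150, 3200, 3000]);
translate([2000, 150, 0]) cube([150, 500, 3000]);
translate([2000, 1650, 0]) cube([150, 1700, 3000]);


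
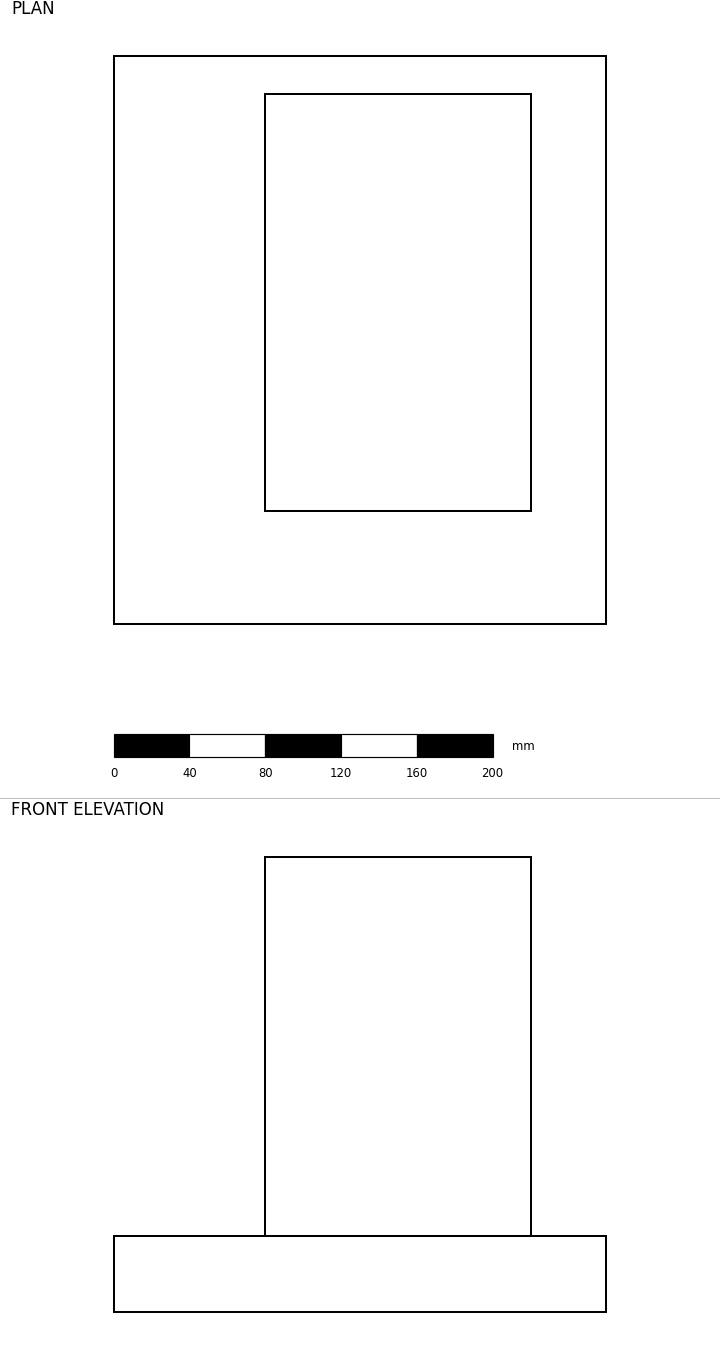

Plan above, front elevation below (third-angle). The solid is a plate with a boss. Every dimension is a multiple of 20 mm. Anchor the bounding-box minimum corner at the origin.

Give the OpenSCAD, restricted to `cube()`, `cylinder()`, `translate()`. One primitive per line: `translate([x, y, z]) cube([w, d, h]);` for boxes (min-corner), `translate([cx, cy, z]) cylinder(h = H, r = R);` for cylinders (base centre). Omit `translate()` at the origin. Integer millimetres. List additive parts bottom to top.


cube([260, 300, 40]);
translate([80, 60, 40]) cube([140, 220, 200]);


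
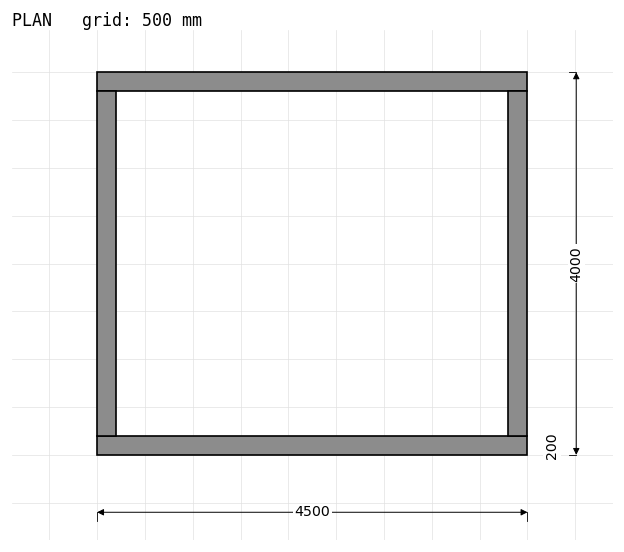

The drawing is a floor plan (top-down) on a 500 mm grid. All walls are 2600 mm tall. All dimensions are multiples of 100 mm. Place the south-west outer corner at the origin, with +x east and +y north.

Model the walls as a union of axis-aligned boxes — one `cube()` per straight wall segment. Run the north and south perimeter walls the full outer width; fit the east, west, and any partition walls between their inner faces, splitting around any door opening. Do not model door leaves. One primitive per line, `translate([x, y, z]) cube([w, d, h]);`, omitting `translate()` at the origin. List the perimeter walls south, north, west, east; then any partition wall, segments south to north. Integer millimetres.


cube([4500, 200, 2600]);
translate([0, 3800, 0]) cube([4500, 200, 2600]);
translate([0, 200, 0]) cube([200, 3600, 2600]);
translate([4300, 200, 0]) cube([200, 3600, 2600]);


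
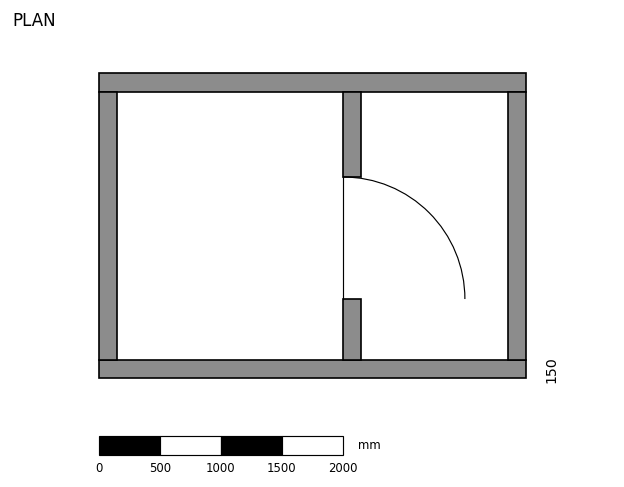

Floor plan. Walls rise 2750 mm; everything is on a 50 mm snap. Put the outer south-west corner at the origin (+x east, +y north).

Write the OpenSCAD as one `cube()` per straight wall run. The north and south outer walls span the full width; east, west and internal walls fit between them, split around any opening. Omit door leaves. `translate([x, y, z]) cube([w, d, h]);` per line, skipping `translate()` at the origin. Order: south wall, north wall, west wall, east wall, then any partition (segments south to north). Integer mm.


cube([3500, 150, 2750]);
translate([0, 2350, 0]) cube([3500, 150, 2750]);
translate([0, 150, 0]) cube([150, 2200, 2750]);
translate([3350, 150, 0]) cube([150, 2200, 2750]);
translate([2000, 150, 0]) cube([150, 500, 2750]);
translate([2000, 1650, 0]) cube([150, 700, 2750]);


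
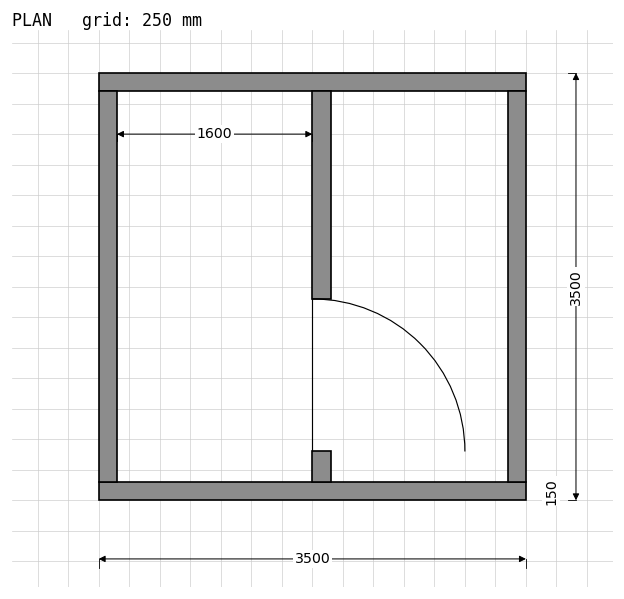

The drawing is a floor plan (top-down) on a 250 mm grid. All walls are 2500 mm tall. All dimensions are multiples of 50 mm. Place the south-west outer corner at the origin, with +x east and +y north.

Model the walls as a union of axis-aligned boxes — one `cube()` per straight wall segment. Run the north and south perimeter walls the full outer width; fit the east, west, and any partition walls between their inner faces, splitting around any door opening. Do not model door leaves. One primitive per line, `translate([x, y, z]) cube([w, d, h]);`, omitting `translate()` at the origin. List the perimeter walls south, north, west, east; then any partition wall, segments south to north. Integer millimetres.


cube([3500, 150, 2500]);
translate([0, 3350, 0]) cube([3500, 150, 2500]);
translate([0, 150, 0]) cube([150, 3200, 2500]);
translate([3350, 150, 0]) cube([150, 3200, 2500]);
translate([1750, 150, 0]) cube([150, 250, 2500]);
translate([1750, 1650, 0]) cube([150, 1700, 2500]);
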